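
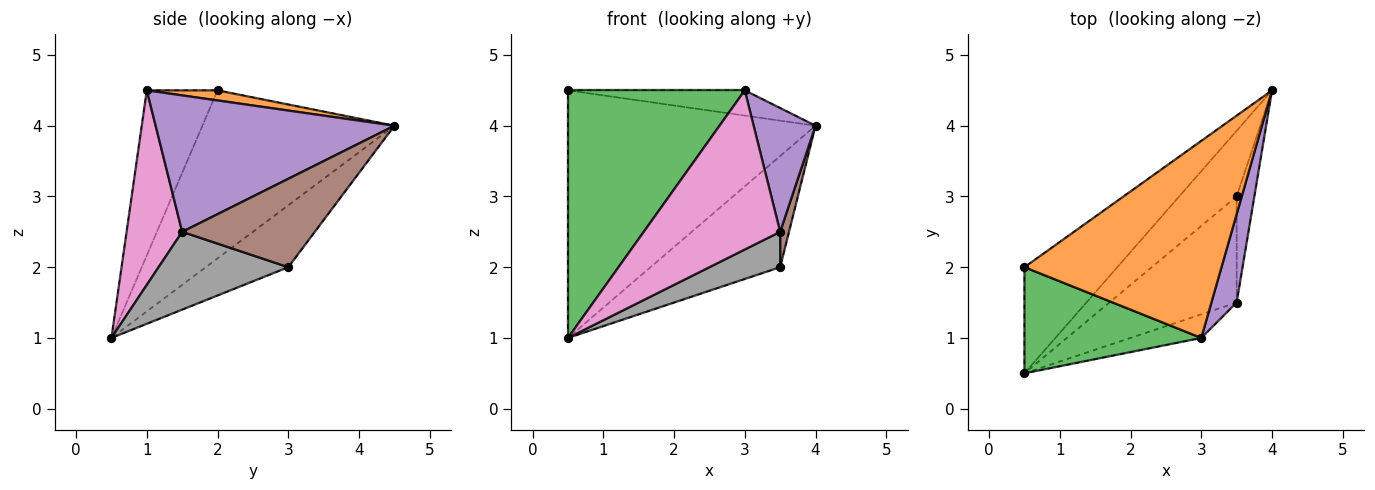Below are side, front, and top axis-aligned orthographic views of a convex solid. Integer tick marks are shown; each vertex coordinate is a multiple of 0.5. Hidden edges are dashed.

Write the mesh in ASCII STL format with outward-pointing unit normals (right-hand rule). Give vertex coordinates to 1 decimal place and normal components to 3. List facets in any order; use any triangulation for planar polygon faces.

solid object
 facet normal -0.580 0.748 -0.321
  outer loop
   vertex 0.5 0.5 1.0
   vertex 0.5 2.0 4.5
   vertex 4.0 4.5 4.0
  endloop
 endfacet
 facet normal 0.051 0.127 0.991
  outer loop
   vertex 3.0 1.0 4.5
   vertex 4.0 4.5 4.0
   vertex 0.5 2.0 4.5
  endloop
 endfacet
 facet normal -0.345 -0.863 0.370
  outer loop
   vertex 3.0 1.0 4.5
   vertex 0.5 2.0 4.5
   vertex 0.5 0.5 1.0
  endloop
 endfacet
 facet normal -0.480 0.755 -0.446
  outer loop
   vertex 3.5 3.0 2.0
   vertex 0.5 0.5 1.0
   vertex 4.0 4.5 4.0
  endloop
 endfacet
 facet normal 0.953 -0.247 0.176
  outer loop
   vertex 3.5 1.5 2.5
   vertex 4.0 4.5 4.0
   vertex 3.0 1.0 4.5
  endloop
 endfacet
 facet normal 0.978 -0.065 -0.196
  outer loop
   vertex 3.5 1.5 2.5
   vertex 3.5 3.0 2.0
   vertex 4.0 4.5 4.0
  endloop
 endfacet
 facet normal 0.374 -0.917 -0.136
  outer loop
   vertex 3.5 1.5 2.5
   vertex 3.0 1.0 4.5
   vertex 0.5 0.5 1.0
  endloop
 endfacet
 facet normal 0.502 -0.274 -0.821
  outer loop
   vertex 3.5 1.5 2.5
   vertex 0.5 0.5 1.0
   vertex 3.5 3.0 2.0
  endloop
 endfacet
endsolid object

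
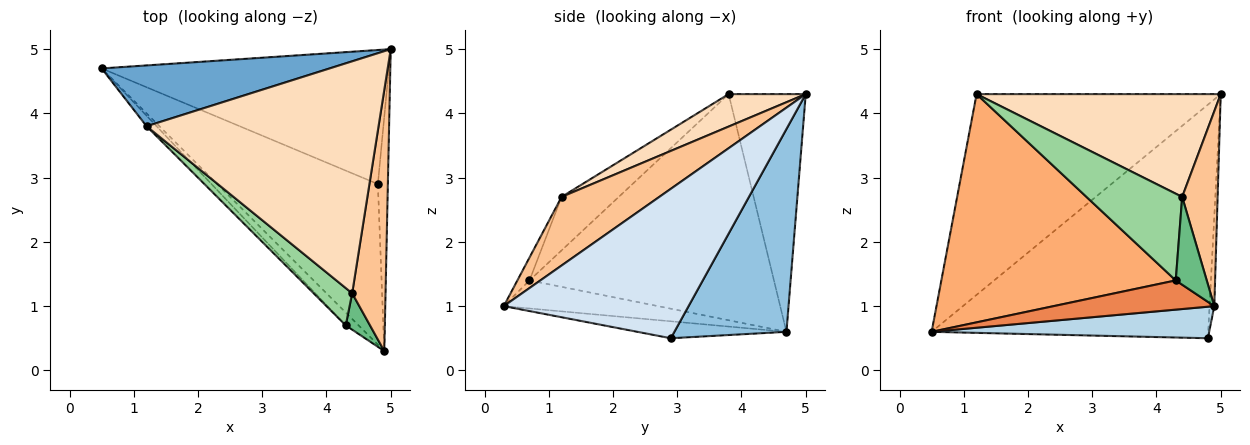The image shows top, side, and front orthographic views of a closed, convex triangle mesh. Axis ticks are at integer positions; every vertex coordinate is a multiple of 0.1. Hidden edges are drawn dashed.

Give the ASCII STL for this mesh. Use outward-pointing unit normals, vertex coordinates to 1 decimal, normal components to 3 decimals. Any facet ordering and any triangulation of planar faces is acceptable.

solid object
 facet normal -0.289 0.916 0.278
  outer loop
   vertex 1.2 3.8 4.3
   vertex 5.0 5.0 4.3
   vertex 0.5 4.7 0.6
  endloop
 endfacet
 facet normal 0.332 0.818 -0.470
  outer loop
   vertex 4.8 2.9 0.5
   vertex 0.5 4.7 0.6
   vertex 5.0 5.0 4.3
  endloop
 endfacet
 facet normal -0.103 -0.192 -0.976
  outer loop
   vertex 4.8 2.9 0.5
   vertex 4.9 0.3 1.0
   vertex 0.5 4.7 0.6
  endloop
 endfacet
 facet normal 0.997 0.026 -0.067
  outer loop
   vertex 4.8 2.9 0.5
   vertex 5.0 5.0 4.3
   vertex 4.9 0.3 1.0
  endloop
 endfacet
 facet normal -0.660 -0.688 -0.303
  outer loop
   vertex 4.3 0.7 1.4
   vertex 0.5 4.7 0.6
   vertex 4.9 0.3 1.0
  endloop
 endfacet
 facet normal -0.721 -0.692 -0.032
  outer loop
   vertex 4.3 0.7 1.4
   vertex 1.2 3.8 4.3
   vertex 0.5 4.7 0.6
  endloop
 endfacet
 facet normal 0.855 -0.310 0.416
  outer loop
   vertex 4.4 1.2 2.7
   vertex 4.9 0.3 1.0
   vertex 5.0 5.0 4.3
  endloop
 endfacet
 facet normal 0.127 -0.402 0.907
  outer loop
   vertex 4.4 1.2 2.7
   vertex 5.0 5.0 4.3
   vertex 1.2 3.8 4.3
  endloop
 endfacet
 facet normal -0.339 -0.869 0.360
  outer loop
   vertex 4.4 1.2 2.7
   vertex 4.3 0.7 1.4
   vertex 4.9 0.3 1.0
  endloop
 endfacet
 facet normal -0.481 -0.805 0.347
  outer loop
   vertex 4.4 1.2 2.7
   vertex 1.2 3.8 4.3
   vertex 4.3 0.7 1.4
  endloop
 endfacet
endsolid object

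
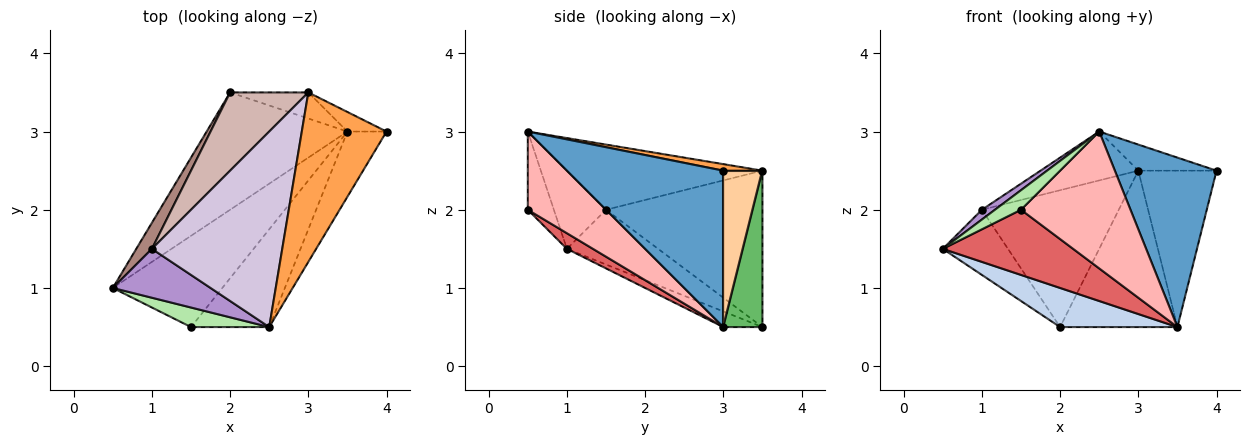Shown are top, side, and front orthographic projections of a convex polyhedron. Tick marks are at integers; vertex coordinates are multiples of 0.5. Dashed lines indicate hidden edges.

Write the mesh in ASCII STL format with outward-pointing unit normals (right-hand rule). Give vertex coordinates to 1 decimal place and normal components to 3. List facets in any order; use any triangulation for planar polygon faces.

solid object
 facet normal 0.821 -0.533 -0.205
  outer loop
   vertex 3.5 3.0 0.5
   vertex 4.0 3.0 2.5
   vertex 2.5 0.5 3.0
  endloop
 endfacet
 facet normal -0.105 -0.314 -0.943
  outer loop
   vertex 2.0 3.5 0.5
   vertex 3.5 3.0 0.5
   vertex 0.5 1.0 1.5
  endloop
 endfacet
 facet normal 0.076 0.152 0.986
  outer loop
   vertex 3.0 3.5 2.5
   vertex 2.5 0.5 3.0
   vertex 4.0 3.0 2.5
  endloop
 endfacet
 facet normal 0.444 0.889 -0.111
  outer loop
   vertex 3.0 3.5 2.5
   vertex 4.0 3.0 2.5
   vertex 3.5 3.0 0.5
  endloop
 endfacet
 facet normal 0.312 0.937 -0.156
  outer loop
   vertex 3.0 3.5 2.5
   vertex 3.5 3.0 0.5
   vertex 2.0 3.5 0.5
  endloop
 endfacet
 facet normal -0.577 -0.577 0.577
  outer loop
   vertex 1.5 0.5 2.0
   vertex 2.5 0.5 3.0
   vertex 0.5 1.0 1.5
  endloop
 endfacet
 facet normal 0.115 -0.577 -0.808
  outer loop
   vertex 1.5 0.5 2.0
   vertex 0.5 1.0 1.5
   vertex 3.5 3.0 0.5
  endloop
 endfacet
 facet normal 0.503 -0.704 -0.503
  outer loop
   vertex 1.5 0.5 2.0
   vertex 3.5 3.0 0.5
   vertex 2.5 0.5 3.0
  endloop
 endfacet
 facet normal -0.617 -0.154 0.772
  outer loop
   vertex 1.0 1.5 2.0
   vertex 0.5 1.0 1.5
   vertex 2.5 0.5 3.0
  endloop
 endfacet
 facet normal -0.436 0.218 0.873
  outer loop
   vertex 1.0 1.5 2.0
   vertex 2.5 0.5 3.0
   vertex 3.0 3.5 2.5
  endloop
 endfacet
 facet normal -0.793 0.566 0.226
  outer loop
   vertex 1.0 1.5 2.0
   vertex 2.0 3.5 0.5
   vertex 0.5 1.0 1.5
  endloop
 endfacet
 facet normal -0.704 0.616 0.352
  outer loop
   vertex 1.0 1.5 2.0
   vertex 3.0 3.5 2.5
   vertex 2.0 3.5 0.5
  endloop
 endfacet
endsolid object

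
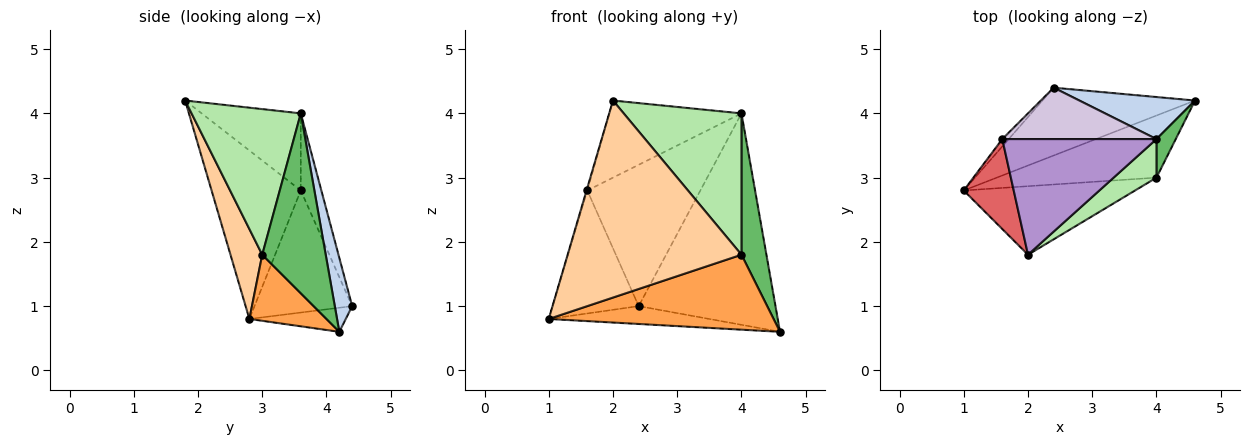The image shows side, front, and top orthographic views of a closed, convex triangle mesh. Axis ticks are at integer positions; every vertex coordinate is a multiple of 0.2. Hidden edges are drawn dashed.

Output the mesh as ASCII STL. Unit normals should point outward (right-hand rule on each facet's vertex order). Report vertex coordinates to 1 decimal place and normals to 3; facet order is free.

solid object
 facet normal -0.151 0.252 -0.956
  outer loop
   vertex 2.4 4.4 1.0
   vertex 4.6 4.2 0.6
   vertex 1.0 2.8 0.8
  endloop
 endfacet
 facet normal 0.124 0.973 0.194
  outer loop
   vertex 4.0 3.6 4.0
   vertex 4.6 4.2 0.6
   vertex 2.4 4.4 1.0
  endloop
 endfacet
 facet normal 0.255 -0.745 -0.617
  outer loop
   vertex 4.0 3.0 1.8
   vertex 1.0 2.8 0.8
   vertex 4.6 4.2 0.6
  endloop
 endfacet
 facet normal 0.170 -0.931 -0.324
  outer loop
   vertex 4.0 3.0 1.8
   vertex 2.0 1.8 4.2
   vertex 1.0 2.8 0.8
  endloop
 endfacet
 facet normal 0.926 -0.364 0.099
  outer loop
   vertex 4.0 3.0 1.8
   vertex 4.6 4.2 0.6
   vertex 4.0 3.6 4.0
  endloop
 endfacet
 facet normal 0.667 -0.719 0.196
  outer loop
   vertex 4.0 3.0 1.8
   vertex 4.0 3.6 4.0
   vertex 2.0 1.8 4.2
  endloop
 endfacet
 facet normal -0.959 0.008 0.284
  outer loop
   vertex 1.6 3.6 2.8
   vertex 1.0 2.8 0.8
   vertex 2.0 1.8 4.2
  endloop
 endfacet
 facet normal -0.750 0.661 -0.039
  outer loop
   vertex 1.6 3.6 2.8
   vertex 2.4 4.4 1.0
   vertex 1.0 2.8 0.8
  endloop
 endfacet
 facet normal -0.384 0.512 0.768
  outer loop
   vertex 1.6 3.6 2.8
   vertex 2.0 1.8 4.2
   vertex 4.0 3.6 4.0
  endloop
 endfacet
 facet normal -0.168 0.926 0.337
  outer loop
   vertex 1.6 3.6 2.8
   vertex 4.0 3.6 4.0
   vertex 2.4 4.4 1.0
  endloop
 endfacet
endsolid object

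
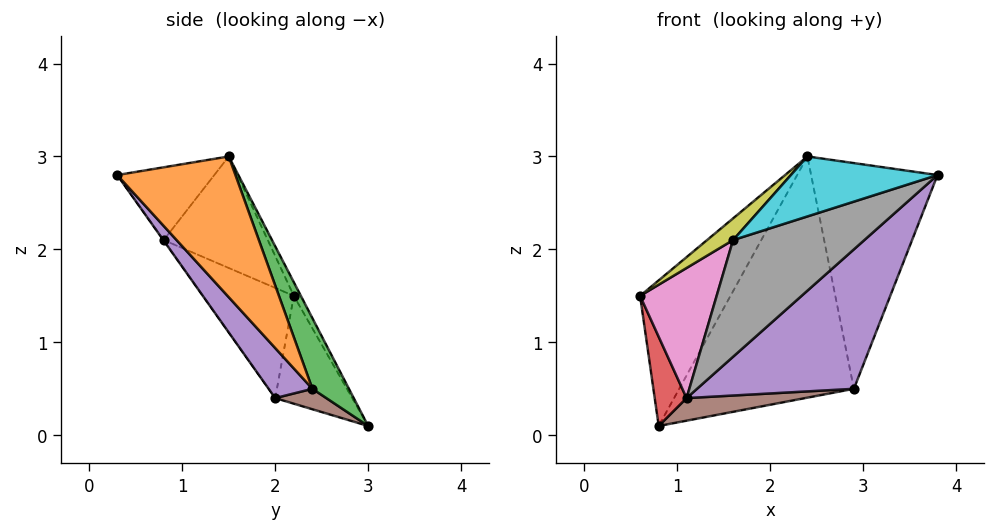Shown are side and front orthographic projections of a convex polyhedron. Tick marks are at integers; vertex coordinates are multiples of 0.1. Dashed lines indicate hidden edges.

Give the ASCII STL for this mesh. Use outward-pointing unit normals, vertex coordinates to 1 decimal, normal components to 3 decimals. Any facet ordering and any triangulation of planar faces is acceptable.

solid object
 facet normal -0.068 0.870 0.488
  outer loop
   vertex 2.4 1.5 3.0
   vertex 0.8 3.0 0.1
   vertex 0.6 2.2 1.5
  endloop
 endfacet
 facet normal 0.634 0.678 0.371
  outer loop
   vertex 2.9 2.4 0.5
   vertex 2.4 1.5 3.0
   vertex 3.8 0.3 2.8
  endloop
 endfacet
 facet normal 0.191 0.911 0.366
  outer loop
   vertex 2.9 2.4 0.5
   vertex 0.8 3.0 0.1
   vertex 2.4 1.5 3.0
  endloop
 endfacet
 facet normal -0.872 -0.361 -0.331
  outer loop
   vertex 1.1 2.0 0.4
   vertex 0.6 2.2 1.5
   vertex 0.8 3.0 0.1
  endloop
 endfacet
 facet normal 0.192 -0.686 -0.702
  outer loop
   vertex 1.1 2.0 0.4
   vertex 2.9 2.4 0.5
   vertex 3.8 0.3 2.8
  endloop
 endfacet
 facet normal 0.110 -0.255 -0.961
  outer loop
   vertex 1.1 2.0 0.4
   vertex 0.8 3.0 0.1
   vertex 2.9 2.4 0.5
  endloop
 endfacet
 facet normal -0.745 -0.628 -0.224
  outer loop
   vertex 1.6 0.8 2.1
   vertex 0.6 2.2 1.5
   vertex 1.1 2.0 0.4
  endloop
 endfacet
 facet normal -0.002 -0.817 -0.576
  outer loop
   vertex 1.6 0.8 2.1
   vertex 1.1 2.0 0.4
   vertex 3.8 0.3 2.8
  endloop
 endfacet
 facet normal -0.669 -0.167 0.724
  outer loop
   vertex 1.6 0.8 2.1
   vertex 2.4 1.5 3.0
   vertex 0.6 2.2 1.5
  endloop
 endfacet
 facet normal -0.364 -0.550 0.752
  outer loop
   vertex 1.6 0.8 2.1
   vertex 3.8 0.3 2.8
   vertex 2.4 1.5 3.0
  endloop
 endfacet
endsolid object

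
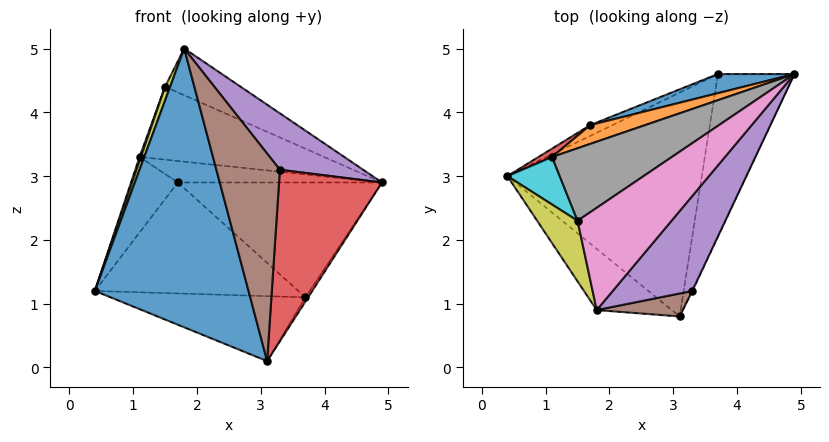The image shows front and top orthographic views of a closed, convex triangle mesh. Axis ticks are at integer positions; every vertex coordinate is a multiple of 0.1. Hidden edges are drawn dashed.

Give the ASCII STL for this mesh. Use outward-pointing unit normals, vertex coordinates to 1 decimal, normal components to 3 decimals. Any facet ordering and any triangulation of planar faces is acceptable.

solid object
 facet normal -0.662 -0.732 -0.161
  outer loop
   vertex 1.8 0.9 5.0
   vertex 0.4 3.0 1.2
   vertex 3.1 0.8 0.1
  endloop
 endfacet
 facet normal -0.162 0.275 -0.948
  outer loop
   vertex 3.7 4.6 1.1
   vertex 3.1 0.8 0.1
   vertex 0.4 3.0 1.2
  endloop
 endfacet
 facet normal 0.832 0.015 -0.555
  outer loop
   vertex 3.7 4.6 1.1
   vertex 4.9 4.6 2.9
   vertex 3.1 0.8 0.1
  endloop
 endfacet
 facet normal 0.905 -0.426 -0.004
  outer loop
   vertex 3.3 1.2 3.1
   vertex 3.1 0.8 0.1
   vertex 4.9 4.6 2.9
  endloop
 endfacet
 facet normal 0.766 -0.328 0.553
  outer loop
   vertex 3.3 1.2 3.1
   vertex 4.9 4.6 2.9
   vertex 1.8 0.9 5.0
  endloop
 endfacet
 facet normal 0.320 -0.942 0.104
  outer loop
   vertex 3.3 1.2 3.1
   vertex 1.8 0.9 5.0
   vertex 3.1 0.8 0.1
  endloop
 endfacet
 facet normal 0.119 0.413 0.903
  outer loop
   vertex 1.5 2.3 4.4
   vertex 1.8 0.9 5.0
   vertex 4.9 4.6 2.9
  endloop
 endfacet
 facet normal -0.166 0.699 0.696
  outer loop
   vertex 1.5 2.3 4.4
   vertex 4.9 4.6 2.9
   vertex 1.1 3.3 3.3
  endloop
 endfacet
 facet normal -0.948 -0.070 0.311
  outer loop
   vertex 1.5 2.3 4.4
   vertex 0.4 3.0 1.2
   vertex 1.8 0.9 5.0
  endloop
 endfacet
 facet normal -0.947 -0.027 0.320
  outer loop
   vertex 1.5 2.3 4.4
   vertex 1.1 3.3 3.3
   vertex 0.4 3.0 1.2
  endloop
 endfacet
 facet normal -0.239 0.958 0.160
  outer loop
   vertex 1.7 3.8 2.9
   vertex 4.9 4.6 2.9
   vertex 3.7 4.6 1.1
  endloop
 endfacet
 facet normal -0.185 0.740 0.647
  outer loop
   vertex 1.7 3.8 2.9
   vertex 1.1 3.3 3.3
   vertex 4.9 4.6 2.9
  endloop
 endfacet
 facet normal -0.437 0.895 -0.087
  outer loop
   vertex 1.7 3.8 2.9
   vertex 3.7 4.6 1.1
   vertex 0.4 3.0 1.2
  endloop
 endfacet
 facet normal -0.603 0.793 0.088
  outer loop
   vertex 1.7 3.8 2.9
   vertex 0.4 3.0 1.2
   vertex 1.1 3.3 3.3
  endloop
 endfacet
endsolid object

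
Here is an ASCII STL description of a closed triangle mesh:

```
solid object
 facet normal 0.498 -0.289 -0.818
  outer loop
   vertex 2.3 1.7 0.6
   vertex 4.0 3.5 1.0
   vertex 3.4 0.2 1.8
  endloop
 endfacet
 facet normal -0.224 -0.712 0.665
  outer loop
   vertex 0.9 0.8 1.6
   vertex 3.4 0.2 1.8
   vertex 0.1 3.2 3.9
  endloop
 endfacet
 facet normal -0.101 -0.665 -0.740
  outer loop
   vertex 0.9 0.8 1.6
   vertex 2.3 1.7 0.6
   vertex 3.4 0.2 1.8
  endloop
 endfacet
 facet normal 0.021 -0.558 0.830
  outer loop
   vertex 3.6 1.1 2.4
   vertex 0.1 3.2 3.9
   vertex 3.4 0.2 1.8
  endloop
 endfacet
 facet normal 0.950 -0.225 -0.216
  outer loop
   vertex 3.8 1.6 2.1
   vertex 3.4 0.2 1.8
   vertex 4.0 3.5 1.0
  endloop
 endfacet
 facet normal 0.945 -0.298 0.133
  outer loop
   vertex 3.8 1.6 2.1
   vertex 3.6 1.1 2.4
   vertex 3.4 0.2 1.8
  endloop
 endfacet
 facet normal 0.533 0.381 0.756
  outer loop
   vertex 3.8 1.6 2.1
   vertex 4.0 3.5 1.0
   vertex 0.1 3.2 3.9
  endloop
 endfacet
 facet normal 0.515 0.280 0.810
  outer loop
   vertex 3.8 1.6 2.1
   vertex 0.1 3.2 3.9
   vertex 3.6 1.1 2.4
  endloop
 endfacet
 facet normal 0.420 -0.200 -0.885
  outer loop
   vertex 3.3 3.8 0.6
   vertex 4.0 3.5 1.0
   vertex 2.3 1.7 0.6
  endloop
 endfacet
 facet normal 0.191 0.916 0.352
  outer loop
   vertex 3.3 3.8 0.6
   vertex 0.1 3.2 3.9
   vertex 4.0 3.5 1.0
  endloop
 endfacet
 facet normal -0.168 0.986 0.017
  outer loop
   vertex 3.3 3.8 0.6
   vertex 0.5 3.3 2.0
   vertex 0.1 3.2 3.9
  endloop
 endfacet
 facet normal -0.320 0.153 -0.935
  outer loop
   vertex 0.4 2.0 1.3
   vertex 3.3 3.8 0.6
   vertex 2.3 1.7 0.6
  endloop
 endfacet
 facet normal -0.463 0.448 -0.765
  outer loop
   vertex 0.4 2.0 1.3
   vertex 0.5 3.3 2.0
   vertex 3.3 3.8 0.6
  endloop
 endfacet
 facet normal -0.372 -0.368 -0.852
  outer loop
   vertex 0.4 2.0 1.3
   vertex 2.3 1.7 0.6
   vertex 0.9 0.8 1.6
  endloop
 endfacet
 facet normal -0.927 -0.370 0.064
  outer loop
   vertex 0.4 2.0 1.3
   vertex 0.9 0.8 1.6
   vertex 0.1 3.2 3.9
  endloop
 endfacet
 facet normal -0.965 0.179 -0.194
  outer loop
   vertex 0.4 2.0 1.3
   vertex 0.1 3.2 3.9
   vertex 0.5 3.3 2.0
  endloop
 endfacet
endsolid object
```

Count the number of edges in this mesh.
24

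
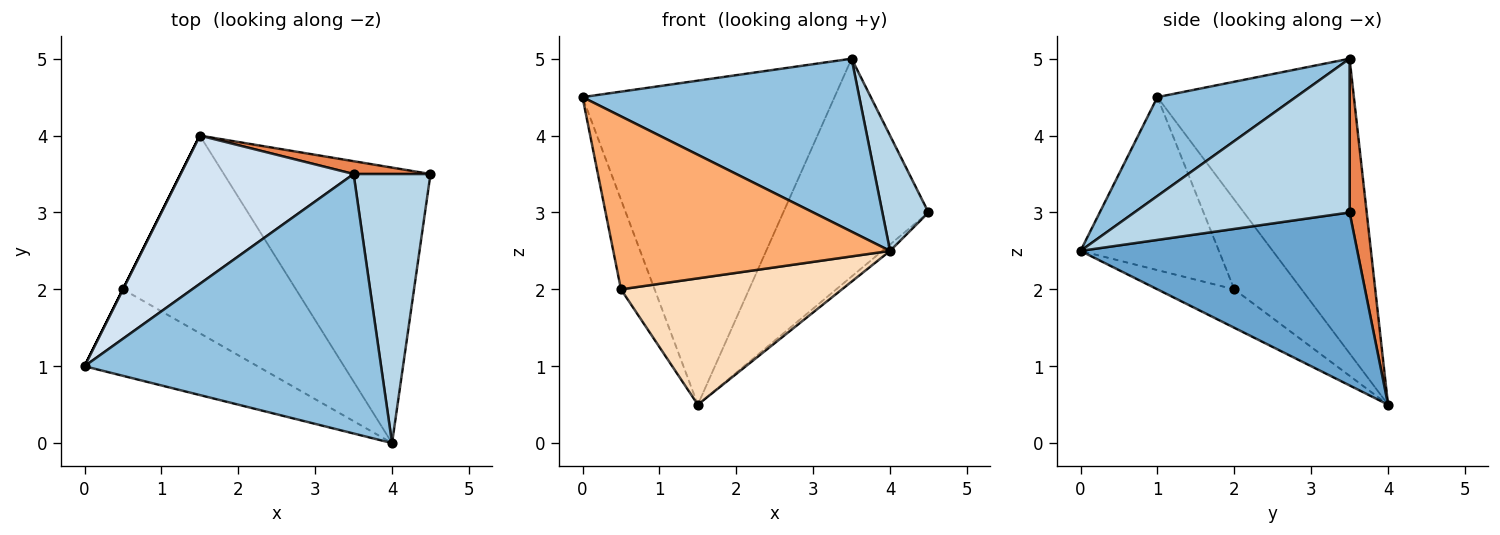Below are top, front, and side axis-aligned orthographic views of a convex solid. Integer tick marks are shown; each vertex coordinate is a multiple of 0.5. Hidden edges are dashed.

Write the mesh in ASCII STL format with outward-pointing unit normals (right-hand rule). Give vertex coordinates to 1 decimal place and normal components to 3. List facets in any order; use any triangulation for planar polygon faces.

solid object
 facet normal 0.642 0.018 -0.767
  outer loop
   vertex 1.5 4.0 0.5
   vertex 4.5 3.5 3.0
   vertex 4.0 0.0 2.5
  endloop
 endfacet
 facet normal 0.267 -0.535 0.802
  outer loop
   vertex 3.5 3.5 5.0
   vertex 0.0 1.0 4.5
   vertex 4.0 0.0 2.5
  endloop
 endfacet
 facet normal 0.878 -0.188 0.439
  outer loop
   vertex 3.5 3.5 5.0
   vertex 4.0 0.0 2.5
   vertex 4.5 3.5 3.0
  endloop
 endfacet
 facet normal -0.578 0.742 0.339
  outer loop
   vertex 3.5 3.5 5.0
   vertex 1.5 4.0 0.5
   vertex 0.0 1.0 4.5
  endloop
 endfacet
 facet normal 0.117 0.991 0.058
  outer loop
   vertex 3.5 3.5 5.0
   vertex 4.5 3.5 3.0
   vertex 1.5 4.0 0.5
  endloop
 endfacet
 facet normal -0.408 -0.816 -0.408
  outer loop
   vertex 0.5 2.0 2.0
   vertex 4.0 0.0 2.5
   vertex 0.0 1.0 4.5
  endloop
 endfacet
 facet normal -0.894 0.447 0.000
  outer loop
   vertex 0.5 2.0 2.0
   vertex 0.0 1.0 4.5
   vertex 1.5 4.0 0.5
  endloop
 endfacet
 facet normal -0.184 -0.529 -0.828
  outer loop
   vertex 0.5 2.0 2.0
   vertex 1.5 4.0 0.5
   vertex 4.0 0.0 2.5
  endloop
 endfacet
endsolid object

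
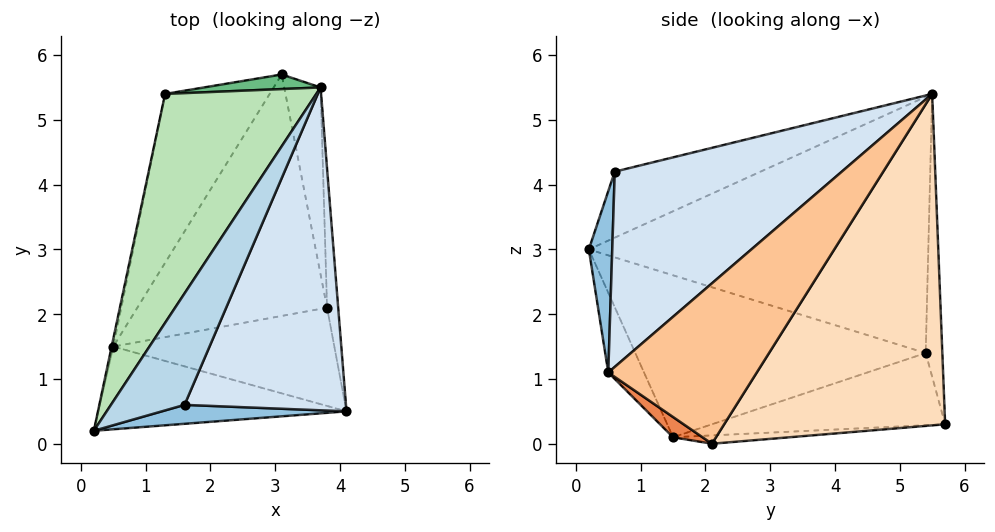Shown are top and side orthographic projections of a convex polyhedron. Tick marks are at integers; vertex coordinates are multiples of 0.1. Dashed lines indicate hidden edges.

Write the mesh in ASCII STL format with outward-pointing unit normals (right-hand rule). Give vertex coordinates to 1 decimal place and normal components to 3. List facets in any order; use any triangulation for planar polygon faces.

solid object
 facet normal -0.134 -0.899 -0.417
  outer loop
   vertex 0.5 1.5 0.1
   vertex 4.1 0.5 1.1
   vertex 0.2 0.2 3.0
  endloop
 endfacet
 facet normal 0.149 -0.977 0.152
  outer loop
   vertex 1.6 0.6 4.2
   vertex 0.2 0.2 3.0
   vertex 4.1 0.5 1.1
  endloop
 endfacet
 facet normal -0.664 0.103 0.740
  outer loop
   vertex 1.6 0.6 4.2
   vertex 3.7 5.5 5.4
   vertex 0.2 0.2 3.0
  endloop
 endfacet
 facet normal 0.693 -0.437 0.573
  outer loop
   vertex 1.6 0.6 4.2
   vertex 4.1 0.5 1.1
   vertex 3.7 5.5 5.4
  endloop
 endfacet
 facet normal 0.076 -0.555 -0.828
  outer loop
   vertex 3.8 2.1 0.0
   vertex 4.1 0.5 1.1
   vertex 0.5 1.5 0.1
  endloop
 endfacet
 facet normal -0.044 0.075 -0.996
  outer loop
   vertex 3.8 2.1 0.0
   vertex 0.5 1.5 0.1
   vertex 3.1 5.7 0.3
  endloop
 endfacet
 facet normal 0.988 0.138 -0.069
  outer loop
   vertex 3.8 2.1 0.0
   vertex 3.7 5.5 5.4
   vertex 4.1 0.5 1.1
  endloop
 endfacet
 facet normal 0.974 0.198 -0.107
  outer loop
   vertex 3.8 2.1 0.0
   vertex 3.1 5.7 0.3
   vertex 3.7 5.5 5.4
  endloop
 endfacet
 facet normal -0.132 0.990 0.054
  outer loop
   vertex 1.3 5.4 1.4
   vertex 3.7 5.5 5.4
   vertex 3.1 5.7 0.3
  endloop
 endfacet
 facet normal -0.529 0.364 -0.767
  outer loop
   vertex 1.3 5.4 1.4
   vertex 3.1 5.7 0.3
   vertex 0.5 1.5 0.1
  endloop
 endfacet
 facet normal -0.816 0.321 0.481
  outer loop
   vertex 1.3 5.4 1.4
   vertex 0.2 0.2 3.0
   vertex 3.7 5.5 5.4
  endloop
 endfacet
 facet normal -0.979 0.204 -0.010
  outer loop
   vertex 1.3 5.4 1.4
   vertex 0.5 1.5 0.1
   vertex 0.2 0.2 3.0
  endloop
 endfacet
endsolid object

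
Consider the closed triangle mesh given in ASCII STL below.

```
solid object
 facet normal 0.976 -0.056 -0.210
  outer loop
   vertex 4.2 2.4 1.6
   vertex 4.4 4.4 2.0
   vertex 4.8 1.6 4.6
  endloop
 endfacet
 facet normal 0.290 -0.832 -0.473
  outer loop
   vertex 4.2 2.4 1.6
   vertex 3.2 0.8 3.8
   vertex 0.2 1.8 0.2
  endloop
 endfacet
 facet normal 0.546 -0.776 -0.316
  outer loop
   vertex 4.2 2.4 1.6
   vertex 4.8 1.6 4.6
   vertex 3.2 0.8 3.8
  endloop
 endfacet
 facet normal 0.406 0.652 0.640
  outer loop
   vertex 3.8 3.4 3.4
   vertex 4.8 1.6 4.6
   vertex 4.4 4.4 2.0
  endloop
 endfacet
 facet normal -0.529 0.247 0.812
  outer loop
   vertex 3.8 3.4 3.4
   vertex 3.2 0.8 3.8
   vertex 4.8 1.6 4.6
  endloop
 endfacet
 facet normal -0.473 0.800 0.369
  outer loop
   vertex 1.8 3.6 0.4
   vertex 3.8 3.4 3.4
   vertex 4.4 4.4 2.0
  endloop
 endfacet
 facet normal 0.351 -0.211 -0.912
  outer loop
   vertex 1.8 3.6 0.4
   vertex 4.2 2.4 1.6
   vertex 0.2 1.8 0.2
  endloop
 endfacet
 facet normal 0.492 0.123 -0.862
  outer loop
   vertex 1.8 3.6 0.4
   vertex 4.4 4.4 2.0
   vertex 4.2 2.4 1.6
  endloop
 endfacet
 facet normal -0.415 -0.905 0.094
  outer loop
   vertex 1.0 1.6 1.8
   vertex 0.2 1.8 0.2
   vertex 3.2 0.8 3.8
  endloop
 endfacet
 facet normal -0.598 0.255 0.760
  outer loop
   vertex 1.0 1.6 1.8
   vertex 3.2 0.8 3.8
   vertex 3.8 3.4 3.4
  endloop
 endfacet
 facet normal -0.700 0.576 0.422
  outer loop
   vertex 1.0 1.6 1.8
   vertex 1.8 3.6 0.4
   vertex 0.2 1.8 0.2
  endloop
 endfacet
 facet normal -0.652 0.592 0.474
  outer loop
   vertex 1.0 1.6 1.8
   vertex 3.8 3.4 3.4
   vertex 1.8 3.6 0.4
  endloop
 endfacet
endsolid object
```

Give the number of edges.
18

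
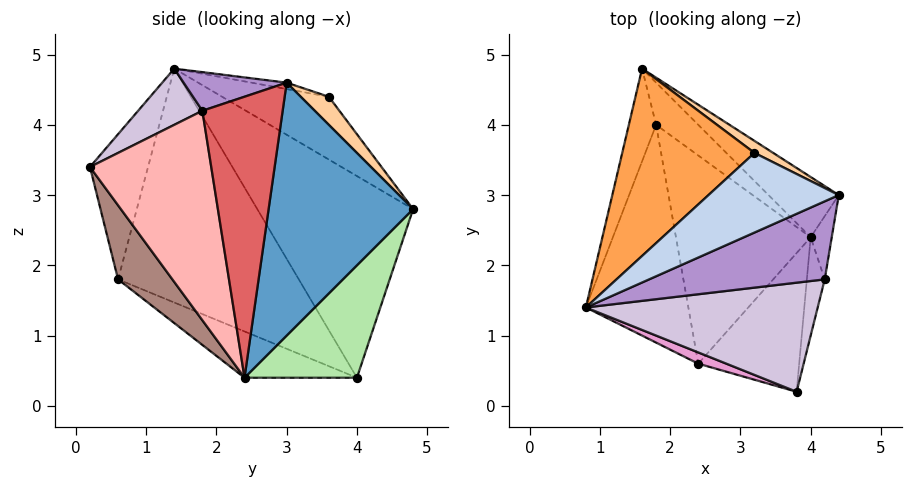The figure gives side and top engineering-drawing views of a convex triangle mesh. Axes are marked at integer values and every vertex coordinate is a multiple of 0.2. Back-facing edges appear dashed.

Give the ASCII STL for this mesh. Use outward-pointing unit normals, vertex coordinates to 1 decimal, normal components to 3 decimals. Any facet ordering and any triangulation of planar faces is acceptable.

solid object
 facet normal 0.607 0.776 -0.169
  outer loop
   vertex 4.0 2.4 0.4
   vertex 1.6 4.8 2.8
   vertex 4.4 3.0 4.6
  endloop
 endfacet
 facet normal -0.048 0.229 0.972
  outer loop
   vertex 3.2 3.6 4.4
   vertex 0.8 1.4 4.8
   vertex 4.4 3.0 4.6
  endloop
 endfacet
 facet normal -0.363 0.534 0.763
  outer loop
   vertex 3.2 3.6 4.4
   vertex 1.6 4.8 2.8
   vertex 0.8 1.4 4.8
  endloop
 endfacet
 facet normal 0.396 0.880 0.264
  outer loop
   vertex 3.2 3.6 4.4
   vertex 4.4 3.0 4.6
   vertex 1.6 4.8 2.8
  endloop
 endfacet
 facet normal -0.979 0.153 -0.132
  outer loop
   vertex 1.8 4.0 0.4
   vertex 0.8 1.4 4.8
   vertex 1.6 4.8 2.8
  endloop
 endfacet
 facet normal 0.574 0.790 -0.215
  outer loop
   vertex 1.8 4.0 0.4
   vertex 1.6 4.8 2.8
   vertex 4.0 2.4 0.4
  endloop
 endfacet
 facet normal 0.987 -0.140 -0.074
  outer loop
   vertex 4.2 1.8 4.2
   vertex 4.0 2.4 0.4
   vertex 4.4 3.0 4.6
  endloop
 endfacet
 facet normal 0.976 -0.202 -0.083
  outer loop
   vertex 4.2 1.8 4.2
   vertex 3.8 0.2 3.4
   vertex 4.0 2.4 0.4
  endloop
 endfacet
 facet normal 0.202 -0.340 0.919
  outer loop
   vertex 4.2 1.8 4.2
   vertex 4.4 3.0 4.6
   vertex 0.8 1.4 4.8
  endloop
 endfacet
 facet normal 0.207 -0.478 0.853
  outer loop
   vertex 4.2 1.8 4.2
   vertex 0.8 1.4 4.8
   vertex 3.8 0.2 3.4
  endloop
 endfacet
 facet normal 0.388 -0.755 -0.528
  outer loop
   vertex 2.4 0.6 1.8
   vertex 4.0 2.4 0.4
   vertex 3.8 0.2 3.4
  endloop
 endfacet
 facet normal -0.297 -0.408 -0.863
  outer loop
   vertex 2.4 0.6 1.8
   vertex 1.8 4.0 0.4
   vertex 4.0 2.4 0.4
  endloop
 endfacet
 facet normal -0.344 -0.937 0.067
  outer loop
   vertex 2.4 0.6 1.8
   vertex 3.8 0.2 3.4
   vertex 0.8 1.4 4.8
  endloop
 endfacet
 facet normal -0.871 -0.311 -0.381
  outer loop
   vertex 2.4 0.6 1.8
   vertex 0.8 1.4 4.8
   vertex 1.8 4.0 0.4
  endloop
 endfacet
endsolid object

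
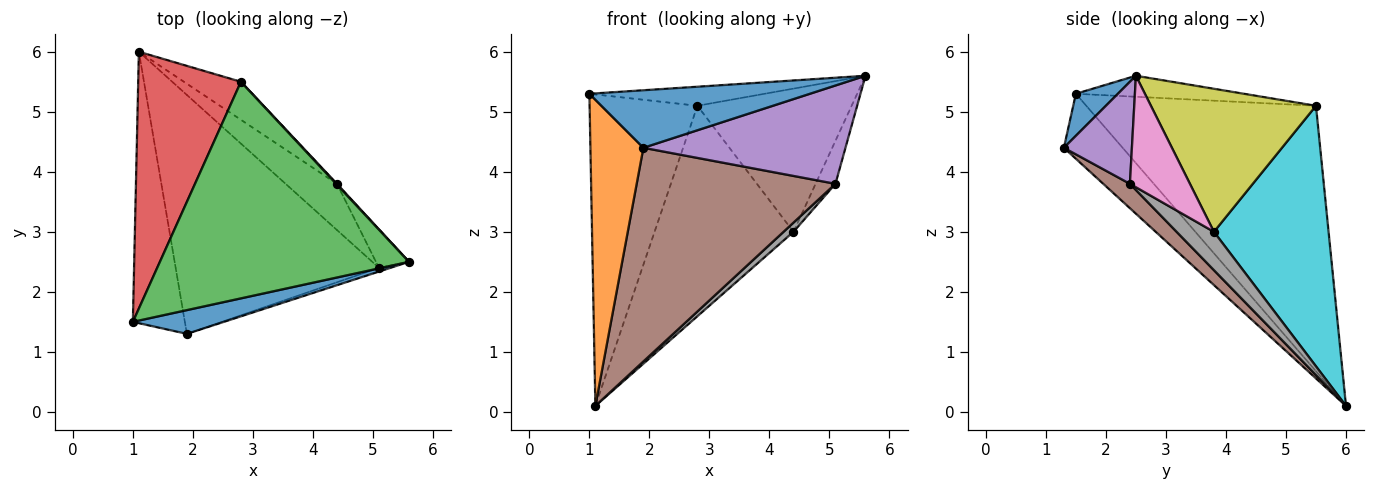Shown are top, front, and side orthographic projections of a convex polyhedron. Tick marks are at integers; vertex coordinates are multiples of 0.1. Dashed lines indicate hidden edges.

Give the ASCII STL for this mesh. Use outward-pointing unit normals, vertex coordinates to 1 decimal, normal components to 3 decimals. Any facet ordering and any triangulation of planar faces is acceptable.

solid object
 facet normal 0.173 -0.910 0.376
  outer loop
   vertex 1.9 1.3 4.4
   vertex 5.6 2.5 5.6
   vertex 1.0 1.5 5.3
  endloop
 endfacet
 facet normal -0.639 -0.576 -0.511
  outer loop
   vertex 1.9 1.3 4.4
   vertex 1.0 1.5 5.3
   vertex 1.1 6.0 0.1
  endloop
 endfacet
 facet normal -0.084 0.087 0.993
  outer loop
   vertex 2.8 5.5 5.1
   vertex 1.0 1.5 5.3
   vertex 5.6 2.5 5.6
  endloop
 endfacet
 facet normal -0.854 0.401 0.331
  outer loop
   vertex 2.8 5.5 5.1
   vertex 1.1 6.0 0.1
   vertex 1.0 1.5 5.3
  endloop
 endfacet
 facet normal 0.319 -0.947 -0.036
  outer loop
   vertex 5.1 2.4 3.8
   vertex 5.6 2.5 5.6
   vertex 1.9 1.3 4.4
  endloop
 endfacet
 facet normal 0.089 -0.664 -0.742
  outer loop
   vertex 5.1 2.4 3.8
   vertex 1.9 1.3 4.4
   vertex 1.1 6.0 0.1
  endloop
 endfacet
 facet normal 0.914 0.302 -0.271
  outer loop
   vertex 4.4 3.8 3.0
   vertex 5.6 2.5 5.6
   vertex 5.1 2.4 3.8
  endloop
 endfacet
 facet normal 0.591 -0.157 -0.791
  outer loop
   vertex 4.4 3.8 3.0
   vertex 5.1 2.4 3.8
   vertex 1.1 6.0 0.1
  endloop
 endfacet
 facet normal 0.731 0.683 0.004
  outer loop
   vertex 4.4 3.8 3.0
   vertex 2.8 5.5 5.1
   vertex 5.6 2.5 5.6
  endloop
 endfacet
 facet normal 0.630 0.764 -0.138
  outer loop
   vertex 4.4 3.8 3.0
   vertex 1.1 6.0 0.1
   vertex 2.8 5.5 5.1
  endloop
 endfacet
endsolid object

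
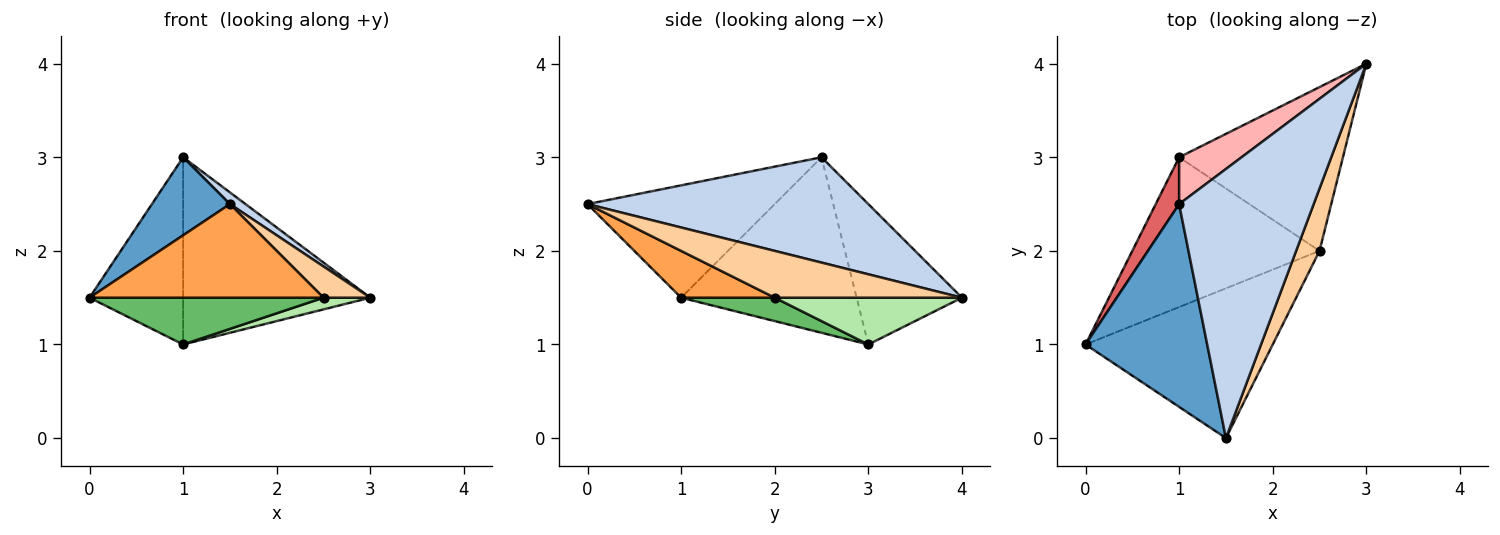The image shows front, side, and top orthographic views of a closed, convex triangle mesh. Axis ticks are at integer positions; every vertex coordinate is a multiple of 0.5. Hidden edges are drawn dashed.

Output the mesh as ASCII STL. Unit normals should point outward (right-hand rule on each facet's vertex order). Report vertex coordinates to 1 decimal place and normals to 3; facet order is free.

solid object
 facet normal -0.653 -0.272 0.707
  outer loop
   vertex 1.0 2.5 3.0
   vertex 0.0 1.0 1.5
   vertex 1.5 0.0 2.5
  endloop
 endfacet
 facet normal 0.616 -0.034 0.787
  outer loop
   vertex 1.0 2.5 3.0
   vertex 1.5 0.0 2.5
   vertex 3.0 4.0 1.5
  endloop
 endfacet
 facet normal 0.207 -0.518 -0.830
  outer loop
   vertex 2.5 2.0 1.5
   vertex 1.5 0.0 2.5
   vertex 0.0 1.0 1.5
  endloop
 endfacet
 facet normal 0.873 -0.218 0.436
  outer loop
   vertex 2.5 2.0 1.5
   vertex 3.0 4.0 1.5
   vertex 1.5 0.0 2.5
  endloop
 endfacet
 facet normal 0.118 -0.296 -0.948
  outer loop
   vertex 1.0 3.0 1.0
   vertex 2.5 2.0 1.5
   vertex 0.0 1.0 1.5
  endloop
 endfacet
 facet normal 0.274 -0.069 -0.959
  outer loop
   vertex 1.0 3.0 1.0
   vertex 3.0 4.0 1.5
   vertex 2.5 2.0 1.5
  endloop
 endfacet
 facet normal -0.876 0.467 0.117
  outer loop
   vertex 1.0 3.0 1.0
   vertex 0.0 1.0 1.5
   vertex 1.0 2.5 3.0
  endloop
 endfacet
 facet normal -0.479 0.852 0.213
  outer loop
   vertex 1.0 3.0 1.0
   vertex 1.0 2.5 3.0
   vertex 3.0 4.0 1.5
  endloop
 endfacet
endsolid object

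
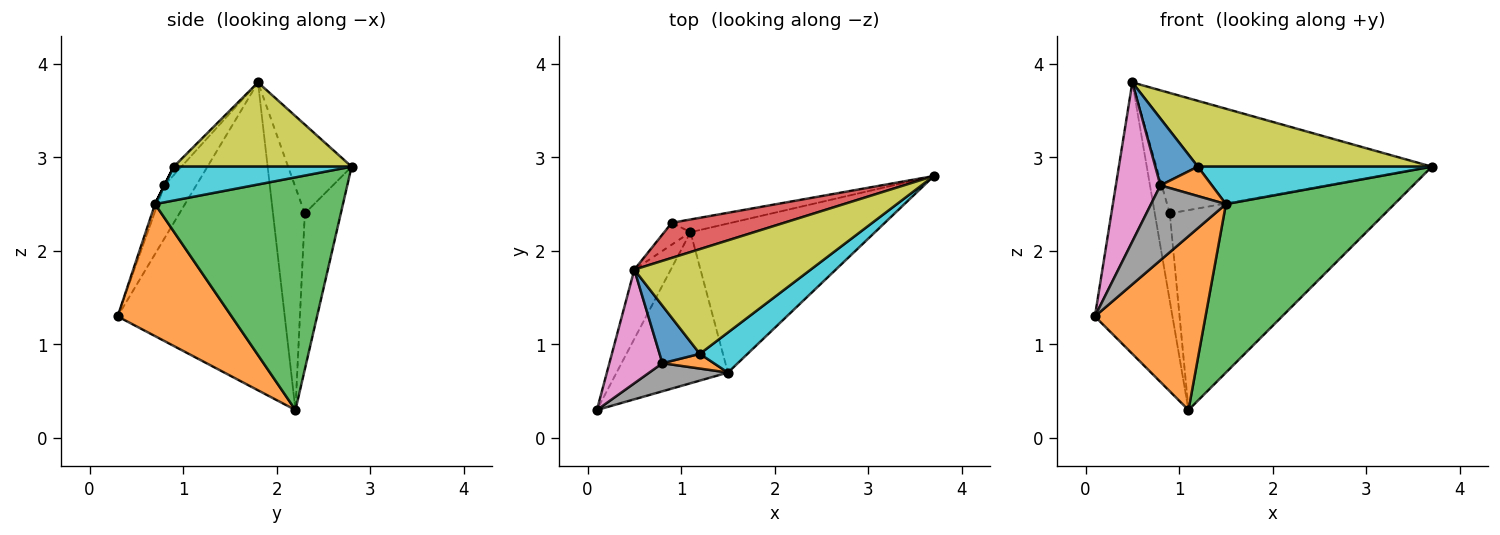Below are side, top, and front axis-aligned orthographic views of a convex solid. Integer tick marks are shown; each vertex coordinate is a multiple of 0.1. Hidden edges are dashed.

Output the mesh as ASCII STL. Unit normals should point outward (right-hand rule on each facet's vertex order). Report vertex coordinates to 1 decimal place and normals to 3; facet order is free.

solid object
 facet normal -0.902 0.418 -0.107
  outer loop
   vertex 1.1 2.2 0.3
   vertex 0.1 0.3 1.3
   vertex 0.5 1.8 3.8
  endloop
 endfacet
 facet normal 0.614 -0.596 -0.518
  outer loop
   vertex 1.5 0.7 2.5
   vertex 0.1 0.3 1.3
   vertex 1.1 2.2 0.3
  endloop
 endfacet
 facet normal 0.641 -0.575 -0.508
  outer loop
   vertex 1.5 0.7 2.5
   vertex 1.1 2.2 0.3
   vertex 3.7 2.8 2.9
  endloop
 endfacet
 facet normal -0.216 0.937 0.273
  outer loop
   vertex 0.9 2.3 2.4
   vertex 0.5 1.8 3.8
   vertex 3.7 2.8 2.9
  endloop
 endfacet
 facet normal -0.165 0.984 -0.063
  outer loop
   vertex 0.9 2.3 2.4
   vertex 3.7 2.8 2.9
   vertex 1.1 2.2 0.3
  endloop
 endfacet
 facet normal -0.900 0.423 -0.106
  outer loop
   vertex 0.9 2.3 2.4
   vertex 1.1 2.2 0.3
   vertex 0.5 1.8 3.8
  endloop
 endfacet
 facet normal -0.503 -0.704 0.503
  outer loop
   vertex 0.8 0.8 2.7
   vertex 0.5 1.8 3.8
   vertex 0.1 0.3 1.3
  endloop
 endfacet
 facet normal -0.033 -0.936 0.351
  outer loop
   vertex 0.8 0.8 2.7
   vertex 0.1 0.3 1.3
   vertex 1.5 0.7 2.5
  endloop
 endfacet
 facet normal 0.375 -0.493 0.785
  outer loop
   vertex 1.2 0.9 2.9
   vertex 3.7 2.8 2.9
   vertex 0.5 1.8 3.8
  endloop
 endfacet
 facet normal 0.461 -0.606 0.648
  outer loop
   vertex 1.2 0.9 2.9
   vertex 1.5 0.7 2.5
   vertex 3.7 2.8 2.9
  endloop
 endfacet
 facet normal -0.135 -0.751 0.646
  outer loop
   vertex 1.2 0.9 2.9
   vertex 0.5 1.8 3.8
   vertex 0.8 0.8 2.7
  endloop
 endfacet
 facet normal 0.000 -0.894 0.447
  outer loop
   vertex 1.2 0.9 2.9
   vertex 0.8 0.8 2.7
   vertex 1.5 0.7 2.5
  endloop
 endfacet
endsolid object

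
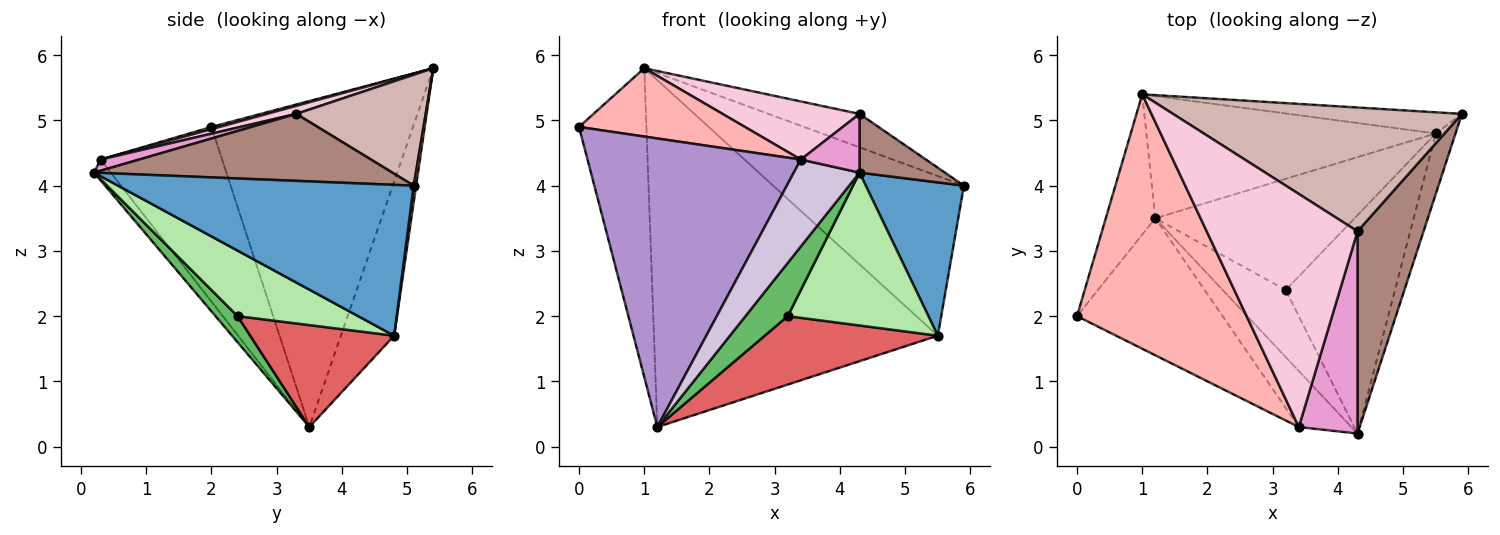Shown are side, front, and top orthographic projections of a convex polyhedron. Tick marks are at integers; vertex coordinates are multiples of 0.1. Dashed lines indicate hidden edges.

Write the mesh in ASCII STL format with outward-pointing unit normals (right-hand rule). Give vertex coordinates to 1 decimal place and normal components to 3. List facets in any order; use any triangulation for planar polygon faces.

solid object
 facet normal 0.942 -0.313 -0.123
  outer loop
   vertex 5.5 4.8 1.7
   vertex 5.9 5.1 4.0
   vertex 4.3 0.2 4.2
  endloop
 endfacet
 facet normal -0.939 0.314 -0.143
  outer loop
   vertex 1.0 5.4 5.8
   vertex 1.2 3.5 0.3
   vertex 0.0 2.0 4.9
  endloop
 endfacet
 facet normal 0.012 0.991 -0.131
  outer loop
   vertex 1.0 5.4 5.8
   vertex 5.9 5.1 4.0
   vertex 5.5 4.8 1.7
  endloop
 endfacet
 facet normal -0.174 0.929 -0.327
  outer loop
   vertex 1.0 5.4 5.8
   vertex 5.5 4.8 1.7
   vertex 1.2 3.5 0.3
  endloop
 endfacet
 facet normal 0.308 -0.591 -0.745
  outer loop
   vertex 3.2 2.4 2.0
   vertex 4.3 0.2 4.2
   vertex 1.2 3.5 0.3
  endloop
 endfacet
 facet normal 0.441 -0.515 -0.735
  outer loop
   vertex 3.2 2.4 2.0
   vertex 5.5 4.8 1.7
   vertex 4.3 0.2 4.2
  endloop
 endfacet
 facet normal 0.399 -0.480 -0.781
  outer loop
   vertex 3.2 2.4 2.0
   vertex 1.2 3.5 0.3
   vertex 5.5 4.8 1.7
  endloop
 endfacet
 facet normal 0.012 -0.259 0.966
  outer loop
   vertex 3.4 0.3 4.4
   vertex 1.0 5.4 5.8
   vertex 0.0 2.0 4.9
  endloop
 endfacet
 facet normal -0.458 -0.803 -0.381
  outer loop
   vertex 3.4 0.3 4.4
   vertex 0.0 2.0 4.9
   vertex 1.2 3.5 0.3
  endloop
 endfacet
 facet normal -0.209 -0.822 -0.530
  outer loop
   vertex 3.4 0.3 4.4
   vertex 1.2 3.5 0.3
   vertex 4.3 0.2 4.2
  endloop
 endfacet
 facet normal 0.698 -0.200 0.688
  outer loop
   vertex 4.3 3.3 5.1
   vertex 4.3 0.2 4.2
   vertex 5.9 5.1 4.0
  endloop
 endfacet
 facet normal 0.348 0.244 0.905
  outer loop
   vertex 4.3 3.3 5.1
   vertex 5.9 5.1 4.0
   vertex 1.0 5.4 5.8
  endloop
 endfacet
 facet normal 0.179 -0.274 0.945
  outer loop
   vertex 4.3 3.3 5.1
   vertex 3.4 0.3 4.4
   vertex 4.3 0.2 4.2
  endloop
 endfacet
 facet normal 0.052 -0.242 0.969
  outer loop
   vertex 4.3 3.3 5.1
   vertex 1.0 5.4 5.8
   vertex 3.4 0.3 4.4
  endloop
 endfacet
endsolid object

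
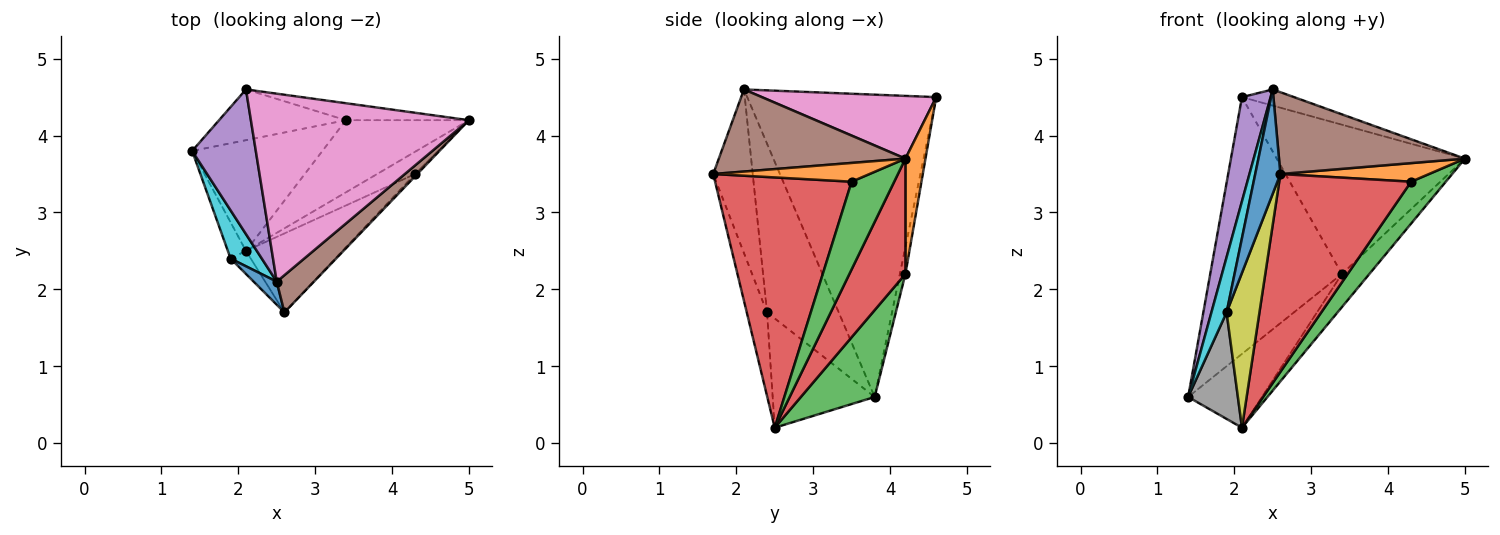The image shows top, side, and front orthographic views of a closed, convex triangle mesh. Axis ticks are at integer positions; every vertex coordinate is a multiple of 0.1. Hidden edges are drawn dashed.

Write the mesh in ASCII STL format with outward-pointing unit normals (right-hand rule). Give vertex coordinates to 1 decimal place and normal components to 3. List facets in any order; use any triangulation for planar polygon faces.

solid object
 facet normal -0.041 0.980 -0.194
  outer loop
   vertex 3.4 4.2 2.2
   vertex 1.4 3.8 0.6
   vertex 2.1 4.6 4.5
  endloop
 endfacet
 facet normal 0.105 0.988 -0.112
  outer loop
   vertex 3.4 4.2 2.2
   vertex 2.1 4.6 4.5
   vertex 5.0 4.2 3.7
  endloop
 endfacet
 facet normal 0.485 0.485 -0.728
  outer loop
   vertex 3.4 4.2 2.2
   vertex 2.1 2.5 0.2
   vertex 1.4 3.8 0.6
  endloop
 endfacet
 facet normal 0.648 0.318 -0.692
  outer loop
   vertex 3.4 4.2 2.2
   vertex 5.0 4.2 3.7
   vertex 2.1 2.5 0.2
  endloop
 endfacet
 facet normal -0.968 -0.147 0.204
  outer loop
   vertex 2.5 2.1 4.6
   vertex 2.1 4.6 4.5
   vertex 1.4 3.8 0.6
  endloop
 endfacet
 facet normal 0.675 -0.672 0.306
  outer loop
   vertex 2.5 2.1 4.6
   vertex 2.6 1.7 3.5
   vertex 5.0 4.2 3.7
  endloop
 endfacet
 facet normal 0.276 0.082 0.958
  outer loop
   vertex 2.5 2.1 4.6
   vertex 5.0 4.2 3.7
   vertex 2.1 4.6 4.5
  endloop
 endfacet
 facet normal -0.889 -0.433 -0.147
  outer loop
   vertex 1.9 2.4 1.7
   vertex 1.4 3.8 0.6
   vertex 2.1 2.5 0.2
  endloop
 endfacet
 facet normal -0.521 -0.844 -0.126
  outer loop
   vertex 1.9 2.4 1.7
   vertex 2.1 2.5 0.2
   vertex 2.6 1.7 3.5
  endloop
 endfacet
 facet normal -0.963 -0.204 0.178
  outer loop
   vertex 1.9 2.4 1.7
   vertex 2.5 2.1 4.6
   vertex 1.4 3.8 0.6
  endloop
 endfacet
 facet normal -0.837 -0.534 0.118
  outer loop
   vertex 1.9 2.4 1.7
   vertex 2.6 1.7 3.5
   vertex 2.5 2.1 4.6
  endloop
 endfacet
 facet normal 0.722 -0.687 -0.083
  outer loop
   vertex 4.3 3.5 3.4
   vertex 5.0 4.2 3.7
   vertex 2.6 1.7 3.5
  endloop
 endfacet
 facet normal 0.735 -0.599 -0.318
  outer loop
   vertex 4.3 3.5 3.4
   vertex 2.1 2.5 0.2
   vertex 5.0 4.2 3.7
  endloop
 endfacet
 facet normal 0.693 -0.669 -0.267
  outer loop
   vertex 4.3 3.5 3.4
   vertex 2.6 1.7 3.5
   vertex 2.1 2.5 0.2
  endloop
 endfacet
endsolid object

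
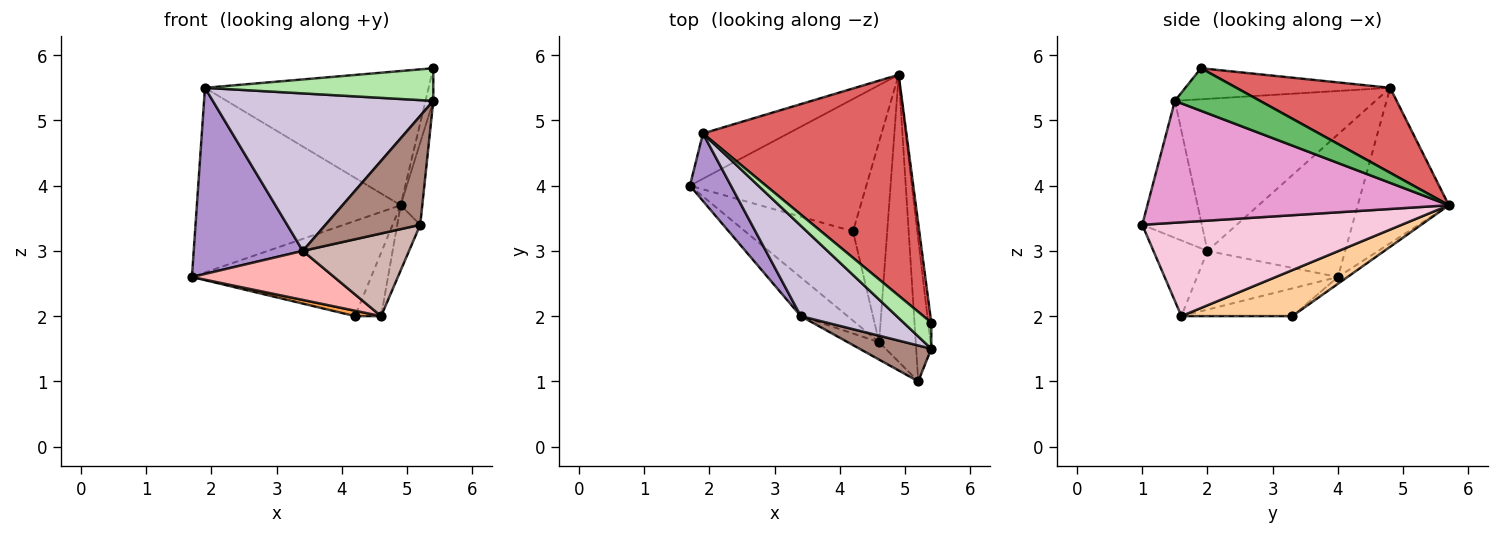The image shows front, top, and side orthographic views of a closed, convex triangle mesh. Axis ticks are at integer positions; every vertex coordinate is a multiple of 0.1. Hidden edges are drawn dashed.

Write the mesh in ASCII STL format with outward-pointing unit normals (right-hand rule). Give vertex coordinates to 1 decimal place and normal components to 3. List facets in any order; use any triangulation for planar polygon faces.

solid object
 facet normal -0.031 0.584 -0.811
  outer loop
   vertex 4.2 3.3 2.0
   vertex 1.7 4.0 2.6
   vertex 4.9 5.7 3.7
  endloop
 endfacet
 facet normal -0.398 0.891 -0.218
  outer loop
   vertex 1.9 4.8 5.5
   vertex 4.9 5.7 3.7
   vertex 1.7 4.0 2.6
  endloop
 endfacet
 facet normal -0.248 -0.058 -0.967
  outer loop
   vertex 4.6 1.6 2.0
   vertex 1.7 4.0 2.6
   vertex 4.2 3.3 2.0
  endloop
 endfacet
 facet normal 0.788 0.186 -0.587
  outer loop
   vertex 4.6 1.6 2.0
   vertex 4.2 3.3 2.0
   vertex 4.9 5.7 3.7
  endloop
 endfacet
 facet normal 0.993 0.091 -0.072
  outer loop
   vertex 5.4 1.9 5.8
   vertex 5.4 1.5 5.3
   vertex 4.9 5.7 3.7
  endloop
 endfacet
 facet normal -0.574 -0.640 0.512
  outer loop
   vertex 5.4 1.9 5.8
   vertex 1.9 4.8 5.5
   vertex 5.4 1.5 5.3
  endloop
 endfacet
 facet normal 0.336 0.489 0.805
  outer loop
   vertex 5.4 1.9 5.8
   vertex 4.9 5.7 3.7
   vertex 1.9 4.8 5.5
  endloop
 endfacet
 facet normal -0.614 -0.620 -0.489
  outer loop
   vertex 3.4 2.0 3.0
   vertex 1.7 4.0 2.6
   vertex 4.6 1.6 2.0
  endloop
 endfacet
 facet normal -0.765 -0.606 0.220
  outer loop
   vertex 3.4 2.0 3.0
   vertex 1.9 4.8 5.5
   vertex 1.7 4.0 2.6
  endloop
 endfacet
 facet normal -0.620 -0.681 0.391
  outer loop
   vertex 3.4 2.0 3.0
   vertex 5.4 1.5 5.3
   vertex 1.9 4.8 5.5
  endloop
 endfacet
 facet normal -0.513 -0.815 0.269
  outer loop
   vertex 5.2 1.0 3.4
   vertex 5.4 1.5 5.3
   vertex 3.4 2.0 3.0
  endloop
 endfacet
 facet normal -0.446 -0.876 -0.184
  outer loop
   vertex 5.2 1.0 3.4
   vertex 3.4 2.0 3.0
   vertex 4.6 1.6 2.0
  endloop
 endfacet
 facet normal 0.990 0.071 -0.123
  outer loop
   vertex 5.2 1.0 3.4
   vertex 4.9 5.7 3.7
   vertex 5.4 1.5 5.3
  endloop
 endfacet
 facet normal 0.928 0.082 -0.363
  outer loop
   vertex 5.2 1.0 3.4
   vertex 4.6 1.6 2.0
   vertex 4.9 5.7 3.7
  endloop
 endfacet
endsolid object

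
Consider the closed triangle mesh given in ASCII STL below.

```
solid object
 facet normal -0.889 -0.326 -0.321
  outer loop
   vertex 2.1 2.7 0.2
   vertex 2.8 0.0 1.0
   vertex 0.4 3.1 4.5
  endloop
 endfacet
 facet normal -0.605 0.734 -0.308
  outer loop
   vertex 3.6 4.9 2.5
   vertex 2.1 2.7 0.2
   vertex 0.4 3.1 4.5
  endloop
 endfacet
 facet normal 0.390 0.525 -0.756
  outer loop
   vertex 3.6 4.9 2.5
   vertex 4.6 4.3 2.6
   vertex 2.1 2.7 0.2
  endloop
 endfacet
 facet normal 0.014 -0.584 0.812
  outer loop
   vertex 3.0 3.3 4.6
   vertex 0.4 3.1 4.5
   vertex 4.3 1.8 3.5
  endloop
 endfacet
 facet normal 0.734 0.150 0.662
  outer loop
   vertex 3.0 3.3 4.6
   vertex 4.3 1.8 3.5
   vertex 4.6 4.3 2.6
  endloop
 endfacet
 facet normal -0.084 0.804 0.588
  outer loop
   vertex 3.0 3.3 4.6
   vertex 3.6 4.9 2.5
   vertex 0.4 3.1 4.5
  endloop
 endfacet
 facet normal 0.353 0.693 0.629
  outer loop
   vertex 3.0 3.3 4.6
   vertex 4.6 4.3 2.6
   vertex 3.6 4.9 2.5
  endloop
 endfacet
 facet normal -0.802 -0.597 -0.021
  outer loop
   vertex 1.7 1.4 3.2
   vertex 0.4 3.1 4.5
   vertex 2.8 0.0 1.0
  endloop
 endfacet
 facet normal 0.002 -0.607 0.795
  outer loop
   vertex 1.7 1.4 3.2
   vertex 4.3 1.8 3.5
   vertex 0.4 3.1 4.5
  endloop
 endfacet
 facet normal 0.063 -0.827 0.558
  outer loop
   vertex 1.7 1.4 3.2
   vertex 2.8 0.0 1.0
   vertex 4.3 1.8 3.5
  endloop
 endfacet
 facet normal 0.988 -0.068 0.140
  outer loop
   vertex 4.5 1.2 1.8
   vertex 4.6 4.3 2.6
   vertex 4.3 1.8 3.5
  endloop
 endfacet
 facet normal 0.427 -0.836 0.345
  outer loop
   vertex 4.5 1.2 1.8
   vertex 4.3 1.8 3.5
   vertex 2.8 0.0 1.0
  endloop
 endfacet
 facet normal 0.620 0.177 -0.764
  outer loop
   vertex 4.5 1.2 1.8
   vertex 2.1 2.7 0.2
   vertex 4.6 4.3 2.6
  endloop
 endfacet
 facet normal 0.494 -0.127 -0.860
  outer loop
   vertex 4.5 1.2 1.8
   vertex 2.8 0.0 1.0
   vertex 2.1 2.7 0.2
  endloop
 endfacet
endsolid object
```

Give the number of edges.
21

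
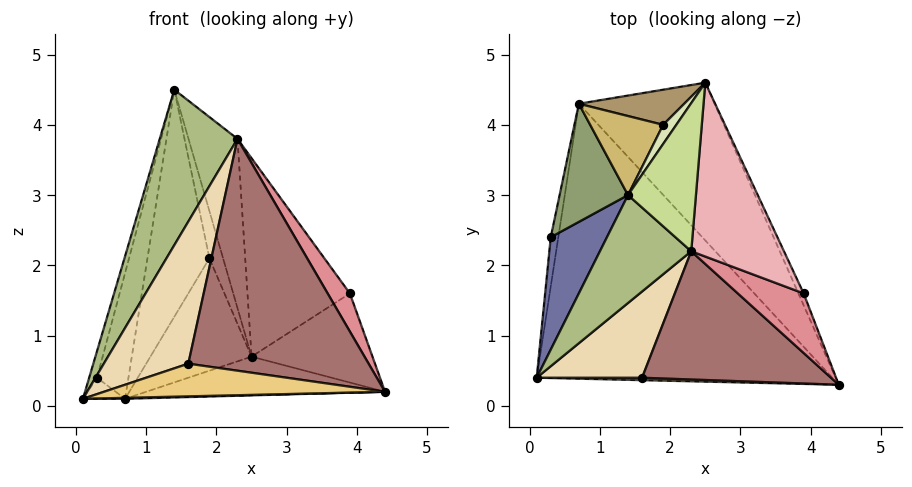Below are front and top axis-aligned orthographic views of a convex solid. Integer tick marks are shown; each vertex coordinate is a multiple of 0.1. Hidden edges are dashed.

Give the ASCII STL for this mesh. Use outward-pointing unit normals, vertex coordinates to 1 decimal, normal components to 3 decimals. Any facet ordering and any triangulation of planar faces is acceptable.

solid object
 facet normal -0.966 0.059 0.251
  outer loop
   vertex 0.3 2.4 0.4
   vertex 0.1 0.4 0.1
   vertex 1.4 3.0 4.5
  endloop
 endfacet
 facet normal 0.023 -0.004 -1.000
  outer loop
   vertex 0.7 4.3 0.1
   vertex 4.4 0.3 0.2
   vertex 0.1 0.4 0.1
  endloop
 endfacet
 facet normal 0.273 0.229 -0.934
  outer loop
   vertex 0.7 4.3 0.1
   vertex 2.5 4.6 0.7
   vertex 4.4 0.3 0.2
  endloop
 endfacet
 facet normal -0.931 0.143 -0.334
  outer loop
   vertex 0.7 4.3 0.1
   vertex 0.1 0.4 0.1
   vertex 0.3 2.4 0.4
  endloop
 endfacet
 facet normal -0.947 0.234 0.220
  outer loop
   vertex 0.7 4.3 0.1
   vertex 0.3 2.4 0.4
   vertex 1.4 3.0 4.5
  endloop
 endfacet
 facet normal -0.276 -0.790 0.548
  outer loop
   vertex 2.3 2.2 3.8
   vertex 1.4 3.0 4.5
   vertex 0.1 0.4 0.1
  endloop
 endfacet
 facet normal 0.763 0.486 0.426
  outer loop
   vertex 2.3 2.2 3.8
   vertex 2.5 4.6 0.7
   vertex 1.4 3.0 4.5
  endloop
 endfacet
 facet normal -0.050 0.926 0.375
  outer loop
   vertex 1.9 4.0 2.1
   vertex 1.4 3.0 4.5
   vertex 2.5 4.6 0.7
  endloop
 endfacet
 facet normal -0.250 0.924 0.289
  outer loop
   vertex 1.9 4.0 2.1
   vertex 2.5 4.6 0.7
   vertex 0.7 4.3 0.1
  endloop
 endfacet
 facet normal -0.297 0.902 0.314
  outer loop
   vertex 1.9 4.0 2.1
   vertex 0.7 4.3 0.1
   vertex 1.4 3.0 4.5
  endloop
 endfacet
 facet normal -0.025 -0.997 0.075
  outer loop
   vertex 1.6 0.4 0.6
   vertex 0.1 0.4 0.1
   vertex 4.4 0.3 0.2
  endloop
 endfacet
 facet normal -0.170 -0.842 0.511
  outer loop
   vertex 1.6 0.4 0.6
   vertex 2.3 2.2 3.8
   vertex 0.1 0.4 0.1
  endloop
 endfacet
 facet normal 0.038 -0.874 0.484
  outer loop
   vertex 1.6 0.4 0.6
   vertex 4.4 0.3 0.2
   vertex 2.3 2.2 3.8
  endloop
 endfacet
 facet normal 0.911 0.409 -0.054
  outer loop
   vertex 3.9 1.6 1.6
   vertex 4.4 0.3 0.2
   vertex 2.5 4.6 0.7
  endloop
 endfacet
 facet normal 0.691 -0.390 0.609
  outer loop
   vertex 3.9 1.6 1.6
   vertex 2.3 2.2 3.8
   vertex 4.4 0.3 0.2
  endloop
 endfacet
 facet normal 0.765 0.484 0.424
  outer loop
   vertex 3.9 1.6 1.6
   vertex 2.5 4.6 0.7
   vertex 2.3 2.2 3.8
  endloop
 endfacet
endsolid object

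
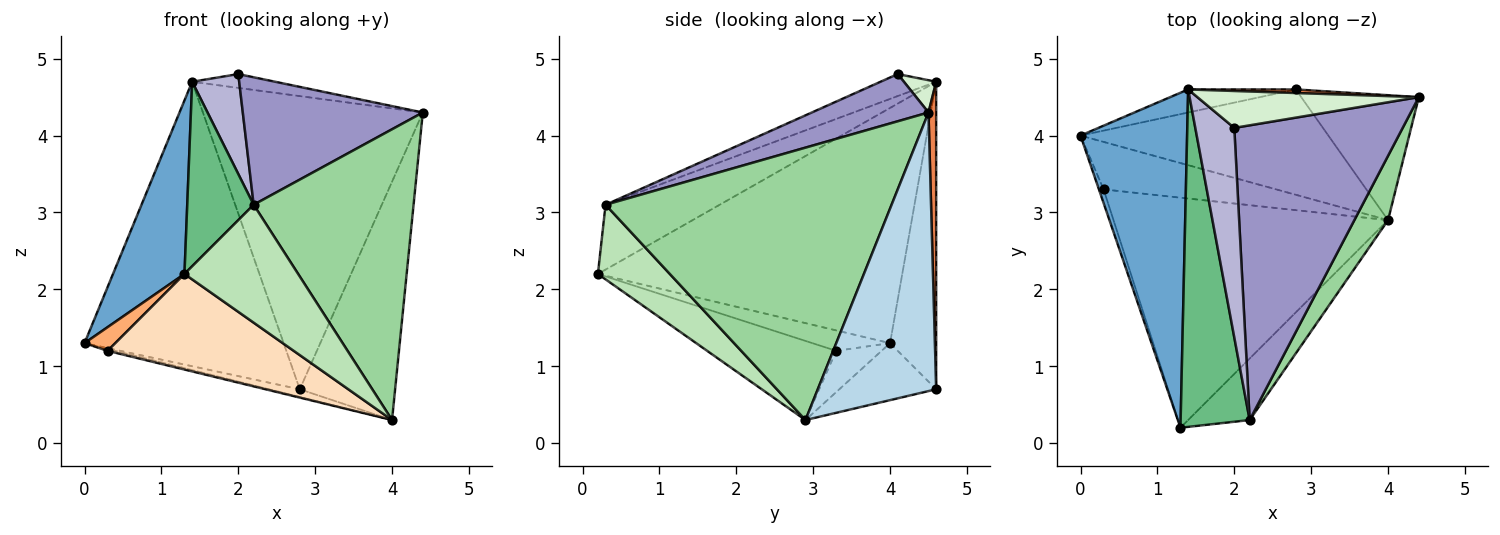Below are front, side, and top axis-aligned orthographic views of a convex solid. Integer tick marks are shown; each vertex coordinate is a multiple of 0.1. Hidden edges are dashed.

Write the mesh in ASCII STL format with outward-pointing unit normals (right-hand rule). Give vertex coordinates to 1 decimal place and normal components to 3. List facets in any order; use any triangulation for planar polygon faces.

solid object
 facet normal -0.891 -0.209 0.404
  outer loop
   vertex 1.4 4.6 4.7
   vertex 0.0 4.0 1.3
   vertex 1.3 0.2 2.2
  endloop
 endfacet
 facet normal -0.224 0.071 -0.972
  outer loop
   vertex 2.8 4.6 0.7
   vertex 4.0 2.9 0.3
   vertex 0.0 4.0 1.3
  endloop
 endfacet
 facet normal 0.740 0.596 -0.312
  outer loop
   vertex 2.8 4.6 0.7
   vertex 4.4 4.5 4.3
   vertex 4.0 2.9 0.3
  endloop
 endfacet
 facet normal -0.225 0.971 -0.079
  outer loop
   vertex 2.8 4.6 0.7
   vertex 0.0 4.0 1.3
   vertex 1.4 4.6 4.7
  endloop
 endfacet
 facet normal 0.035 0.999 0.012
  outer loop
   vertex 2.8 4.6 0.7
   vertex 1.4 4.6 4.7
   vertex 4.4 4.5 4.3
  endloop
 endfacet
 facet normal -0.910 -0.360 -0.207
  outer loop
   vertex 0.3 3.3 1.2
   vertex 1.3 0.2 2.2
   vertex 0.0 4.0 1.3
  endloop
 endfacet
 facet normal -0.232 0.039 -0.972
  outer loop
   vertex 0.3 3.3 1.2
   vertex 0.0 4.0 1.3
   vertex 4.0 2.9 0.3
  endloop
 endfacet
 facet normal -0.257 -0.371 -0.892
  outer loop
   vertex 0.3 3.3 1.2
   vertex 4.0 2.9 0.3
   vertex 1.3 0.2 2.2
  endloop
 endfacet
 facet normal -0.636 -0.370 0.677
  outer loop
   vertex 2.2 0.3 3.1
   vertex 1.4 4.6 4.7
   vertex 1.3 0.2 2.2
  endloop
 endfacet
 facet normal 0.868 -0.485 0.107
  outer loop
   vertex 2.2 0.3 3.1
   vertex 4.0 2.9 0.3
   vertex 4.4 4.5 4.3
  endloop
 endfacet
 facet normal 0.489 -0.773 -0.403
  outer loop
   vertex 2.2 0.3 3.1
   vertex 1.3 0.2 2.2
   vertex 4.0 2.9 0.3
  endloop
 endfacet
 facet normal 0.135 0.348 0.928
  outer loop
   vertex 2.0 4.1 4.8
   vertex 4.4 4.5 4.3
   vertex 1.4 4.6 4.7
  endloop
 endfacet
 facet normal 0.249 -0.385 0.889
  outer loop
   vertex 2.0 4.1 4.8
   vertex 2.2 0.3 3.1
   vertex 4.4 4.5 4.3
  endloop
 endfacet
 facet normal -0.454 -0.384 0.804
  outer loop
   vertex 2.0 4.1 4.8
   vertex 1.4 4.6 4.7
   vertex 2.2 0.3 3.1
  endloop
 endfacet
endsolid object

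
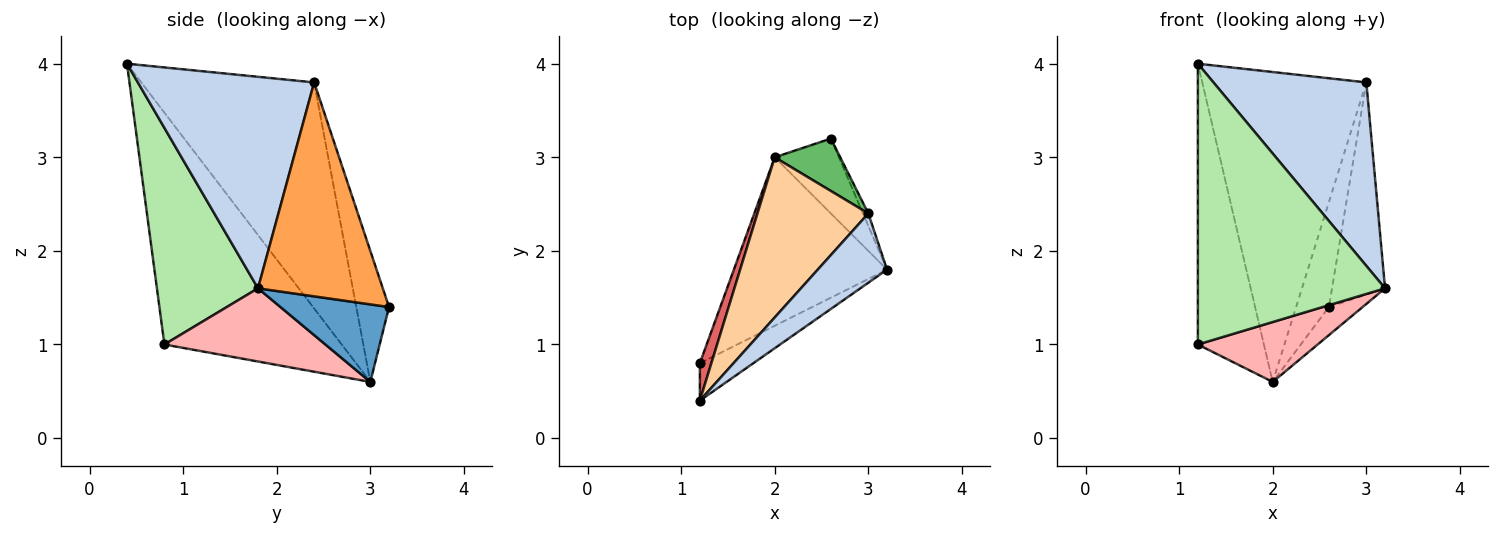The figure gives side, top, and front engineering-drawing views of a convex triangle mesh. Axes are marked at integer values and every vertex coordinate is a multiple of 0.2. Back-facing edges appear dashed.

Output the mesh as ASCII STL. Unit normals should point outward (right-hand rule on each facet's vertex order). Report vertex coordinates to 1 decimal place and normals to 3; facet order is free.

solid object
 facet normal 0.749 0.233 -0.620
  outer loop
   vertex 2.6 3.2 1.4
   vertex 3.2 1.8 1.6
   vertex 2.0 3.0 0.6
  endloop
 endfacet
 facet normal 0.733 -0.636 0.240
  outer loop
   vertex 3.0 2.4 3.8
   vertex 1.2 0.4 4.0
   vertex 3.2 1.8 1.6
  endloop
 endfacet
 facet normal 0.920 0.391 -0.023
  outer loop
   vertex 3.0 2.4 3.8
   vertex 3.2 1.8 1.6
   vertex 2.6 3.2 1.4
  endloop
 endfacet
 facet normal -0.683 0.649 0.335
  outer loop
   vertex 3.0 2.4 3.8
   vertex 2.0 3.0 0.6
   vertex 1.2 0.4 4.0
  endloop
 endfacet
 facet normal -0.667 0.667 0.333
  outer loop
   vertex 3.0 2.4 3.8
   vertex 2.6 3.2 1.4
   vertex 2.0 3.0 0.6
  endloop
 endfacet
 facet normal 0.472 -0.874 -0.117
  outer loop
   vertex 1.2 0.8 1.0
   vertex 3.2 1.8 1.6
   vertex 1.2 0.4 4.0
  endloop
 endfacet
 facet normal -0.936 0.349 0.047
  outer loop
   vertex 1.2 0.8 1.0
   vertex 1.2 0.4 4.0
   vertex 2.0 3.0 0.6
  endloop
 endfacet
 facet normal 0.410 -0.305 -0.859
  outer loop
   vertex 1.2 0.8 1.0
   vertex 2.0 3.0 0.6
   vertex 3.2 1.8 1.6
  endloop
 endfacet
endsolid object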